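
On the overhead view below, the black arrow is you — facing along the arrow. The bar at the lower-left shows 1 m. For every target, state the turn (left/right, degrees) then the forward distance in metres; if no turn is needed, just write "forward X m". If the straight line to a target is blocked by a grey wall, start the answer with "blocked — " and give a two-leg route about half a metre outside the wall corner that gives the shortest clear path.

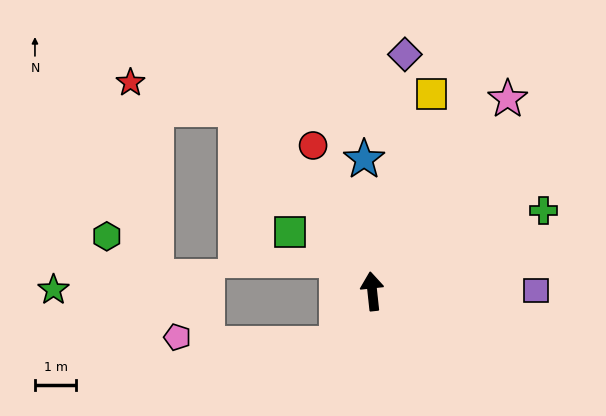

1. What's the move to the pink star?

turn right 41°, forward 5.7 m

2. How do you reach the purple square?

turn right 96°, forward 3.9 m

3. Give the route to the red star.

blocked — turn left 31°, forward 5.5 m, then turn left 39°, forward 2.6 m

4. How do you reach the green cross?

turn right 71°, forward 4.6 m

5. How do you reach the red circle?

turn left 16°, forward 3.8 m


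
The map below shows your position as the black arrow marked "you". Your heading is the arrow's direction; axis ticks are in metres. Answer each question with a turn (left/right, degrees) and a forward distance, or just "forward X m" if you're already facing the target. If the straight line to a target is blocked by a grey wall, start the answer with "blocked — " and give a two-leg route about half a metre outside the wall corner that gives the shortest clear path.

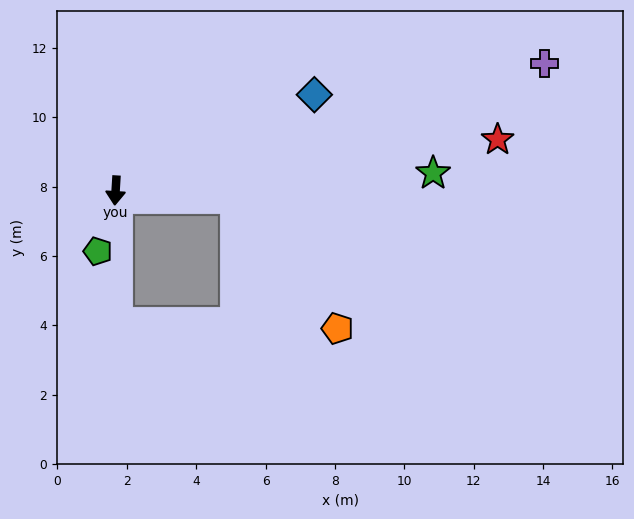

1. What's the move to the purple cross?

turn left 110°, forward 12.9 m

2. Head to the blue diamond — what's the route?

turn left 119°, forward 6.4 m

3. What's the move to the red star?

turn left 101°, forward 11.1 m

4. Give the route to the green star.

turn left 97°, forward 9.2 m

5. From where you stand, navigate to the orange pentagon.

blocked — turn left 89°, forward 3.4 m, then turn right 47°, forward 4.7 m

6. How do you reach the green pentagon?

turn right 13°, forward 1.8 m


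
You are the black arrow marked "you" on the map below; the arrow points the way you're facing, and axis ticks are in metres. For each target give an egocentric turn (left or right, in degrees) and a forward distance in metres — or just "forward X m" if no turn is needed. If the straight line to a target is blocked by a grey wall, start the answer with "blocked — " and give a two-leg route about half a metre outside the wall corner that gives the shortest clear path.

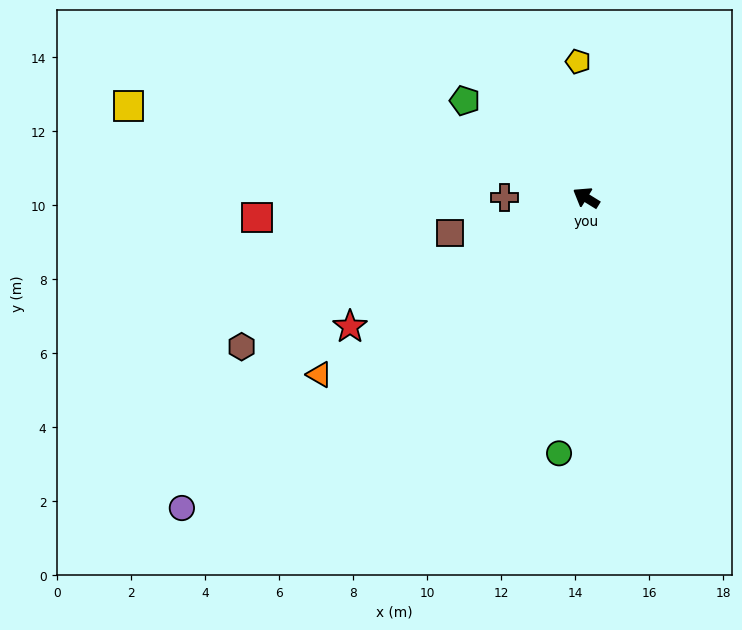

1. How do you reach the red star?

turn left 60°, forward 7.3 m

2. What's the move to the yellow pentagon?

turn right 55°, forward 3.7 m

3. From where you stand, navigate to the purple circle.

turn left 69°, forward 13.8 m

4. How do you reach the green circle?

turn left 116°, forward 6.9 m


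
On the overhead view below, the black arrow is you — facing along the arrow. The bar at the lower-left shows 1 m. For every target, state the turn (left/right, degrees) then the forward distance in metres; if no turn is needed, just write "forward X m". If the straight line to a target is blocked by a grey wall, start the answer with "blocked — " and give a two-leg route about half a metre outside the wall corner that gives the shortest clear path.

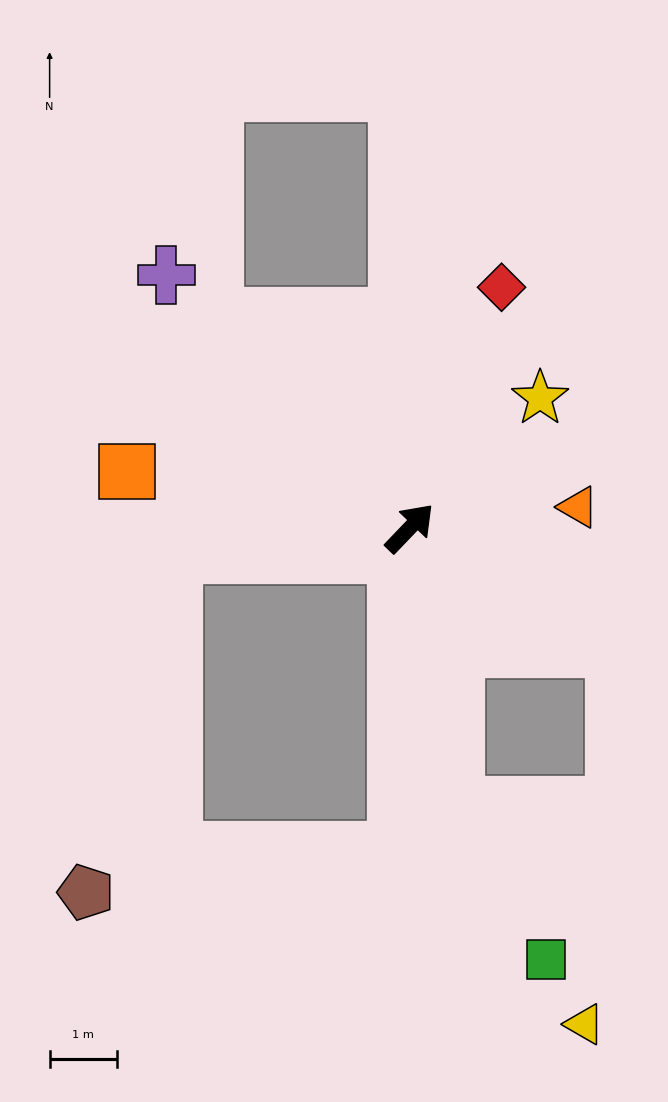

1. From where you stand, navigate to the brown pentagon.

blocked — turn left 140°, forward 3.5 m, then turn left 69°, forward 5.2 m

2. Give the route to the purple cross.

turn left 88°, forward 5.2 m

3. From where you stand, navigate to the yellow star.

forward 2.7 m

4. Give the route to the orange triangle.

turn right 39°, forward 2.5 m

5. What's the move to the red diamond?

turn left 23°, forward 3.8 m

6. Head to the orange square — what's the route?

turn left 123°, forward 4.3 m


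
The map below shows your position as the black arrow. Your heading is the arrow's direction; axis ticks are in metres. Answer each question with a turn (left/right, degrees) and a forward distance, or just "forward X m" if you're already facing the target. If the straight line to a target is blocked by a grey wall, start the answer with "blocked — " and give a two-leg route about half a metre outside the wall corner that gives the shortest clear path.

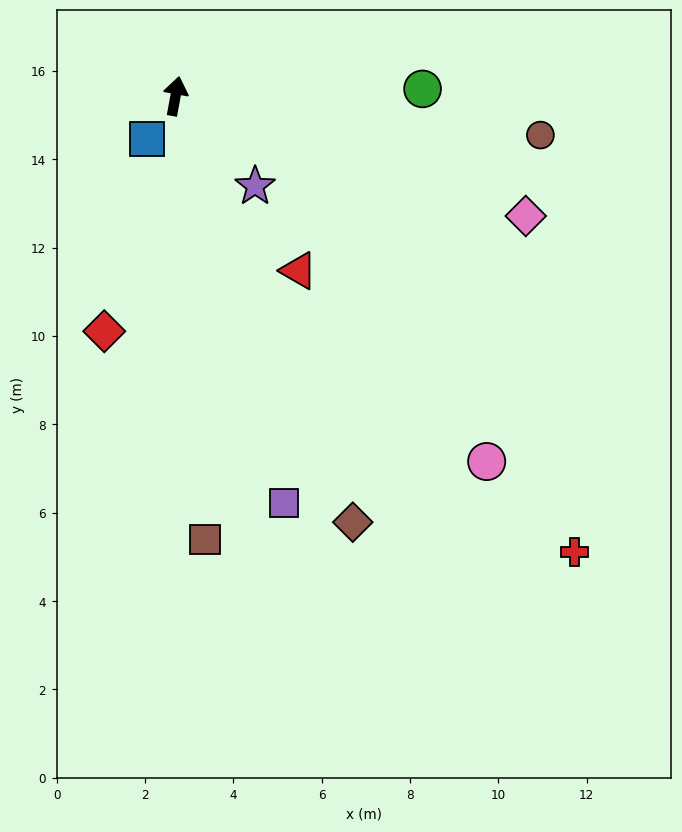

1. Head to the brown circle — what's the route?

turn right 86°, forward 8.3 m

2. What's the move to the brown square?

turn right 166°, forward 10.1 m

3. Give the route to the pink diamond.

turn right 98°, forward 8.4 m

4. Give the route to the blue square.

turn left 157°, forward 1.2 m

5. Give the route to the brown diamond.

turn right 147°, forward 10.4 m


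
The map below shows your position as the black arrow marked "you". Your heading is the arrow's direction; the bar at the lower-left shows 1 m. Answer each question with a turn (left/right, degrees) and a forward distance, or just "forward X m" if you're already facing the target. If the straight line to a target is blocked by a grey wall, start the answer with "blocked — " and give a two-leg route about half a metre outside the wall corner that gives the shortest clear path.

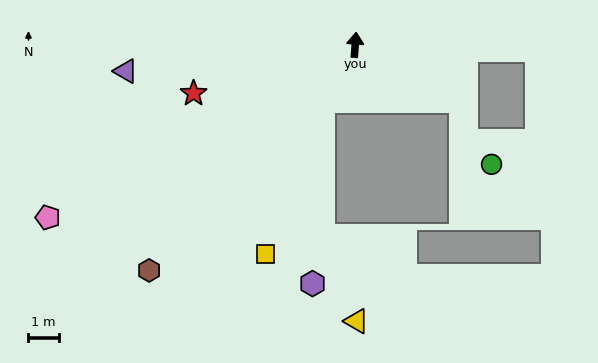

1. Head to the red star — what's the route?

turn left 111°, forward 5.5 m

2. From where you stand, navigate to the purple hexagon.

blocked — turn left 153°, forward 2.1 m, then turn left 28°, forward 6.0 m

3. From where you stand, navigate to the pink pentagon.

turn left 124°, forward 11.6 m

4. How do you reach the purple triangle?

turn left 101°, forward 7.6 m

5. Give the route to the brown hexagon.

turn left 142°, forward 10.0 m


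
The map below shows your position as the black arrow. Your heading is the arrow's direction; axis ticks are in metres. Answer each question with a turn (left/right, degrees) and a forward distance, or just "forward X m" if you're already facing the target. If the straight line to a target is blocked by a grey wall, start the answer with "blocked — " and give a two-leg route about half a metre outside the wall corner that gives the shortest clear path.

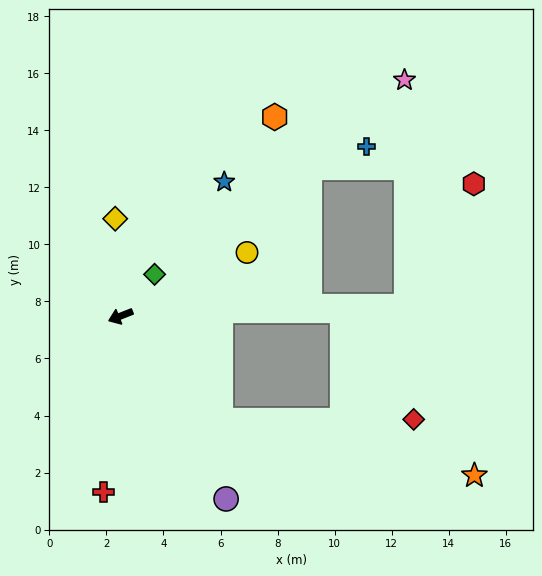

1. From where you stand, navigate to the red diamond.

blocked — turn left 112°, forward 5.1 m, then turn left 47°, forward 6.8 m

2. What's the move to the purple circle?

turn left 98°, forward 7.4 m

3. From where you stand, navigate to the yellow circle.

turn right 175°, forward 5.0 m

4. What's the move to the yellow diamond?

turn right 108°, forward 3.4 m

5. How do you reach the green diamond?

turn right 151°, forward 1.9 m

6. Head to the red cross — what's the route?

turn left 63°, forward 6.2 m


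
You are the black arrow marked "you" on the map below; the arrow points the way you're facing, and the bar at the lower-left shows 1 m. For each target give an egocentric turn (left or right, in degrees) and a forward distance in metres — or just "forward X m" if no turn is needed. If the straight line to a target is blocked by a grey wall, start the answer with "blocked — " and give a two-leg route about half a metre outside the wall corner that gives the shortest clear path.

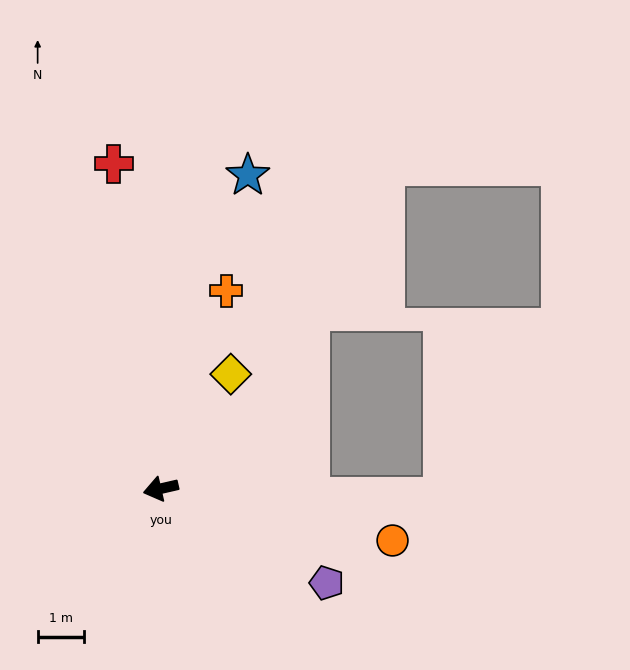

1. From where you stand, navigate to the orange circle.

turn left 154°, forward 5.2 m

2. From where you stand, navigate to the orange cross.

turn right 121°, forward 4.5 m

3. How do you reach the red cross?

turn right 95°, forward 7.1 m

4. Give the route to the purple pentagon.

turn left 138°, forward 4.1 m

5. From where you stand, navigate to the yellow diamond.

turn right 134°, forward 2.9 m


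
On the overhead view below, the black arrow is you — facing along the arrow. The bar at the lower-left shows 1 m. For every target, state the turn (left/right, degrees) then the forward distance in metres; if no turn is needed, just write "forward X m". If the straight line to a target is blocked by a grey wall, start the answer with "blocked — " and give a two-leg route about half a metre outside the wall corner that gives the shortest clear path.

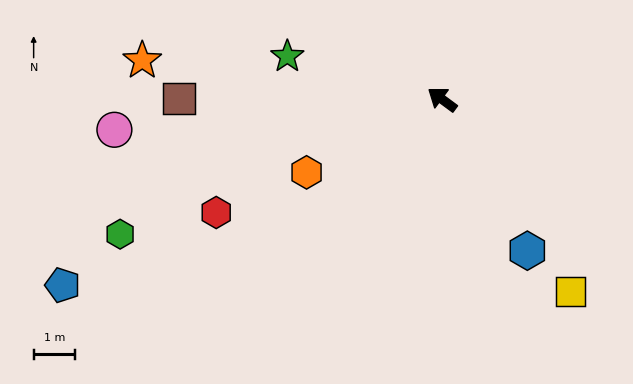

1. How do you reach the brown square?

turn left 36°, forward 6.4 m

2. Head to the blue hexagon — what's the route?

turn left 156°, forward 4.2 m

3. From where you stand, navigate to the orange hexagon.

turn left 65°, forward 3.7 m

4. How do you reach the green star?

turn left 21°, forward 3.9 m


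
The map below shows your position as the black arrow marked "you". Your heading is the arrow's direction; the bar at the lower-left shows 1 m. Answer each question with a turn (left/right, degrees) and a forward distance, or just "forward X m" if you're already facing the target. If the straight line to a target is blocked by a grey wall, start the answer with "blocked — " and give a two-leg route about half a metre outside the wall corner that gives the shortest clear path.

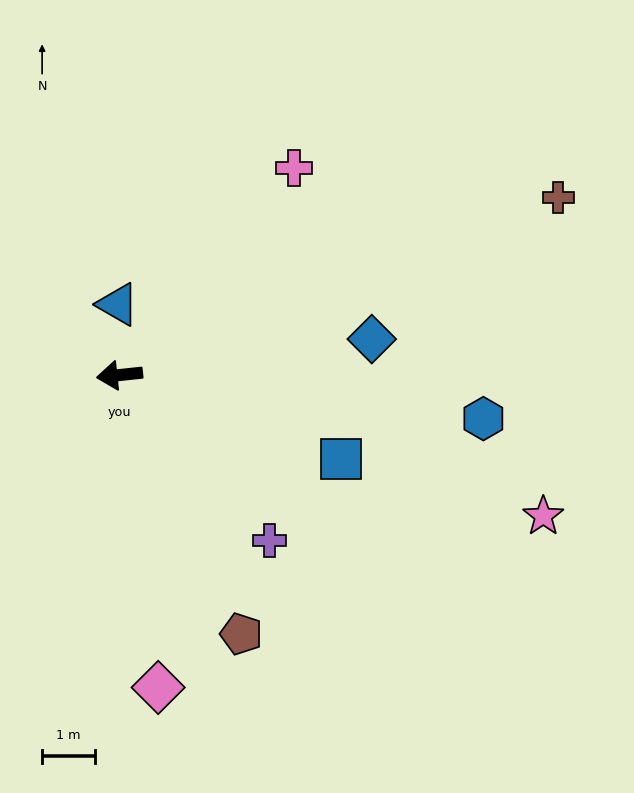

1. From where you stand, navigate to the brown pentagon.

turn left 109°, forward 5.4 m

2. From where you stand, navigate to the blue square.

turn left 153°, forward 4.4 m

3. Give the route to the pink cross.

turn right 136°, forward 5.1 m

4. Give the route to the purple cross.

turn left 126°, forward 4.2 m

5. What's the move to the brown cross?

turn right 164°, forward 8.9 m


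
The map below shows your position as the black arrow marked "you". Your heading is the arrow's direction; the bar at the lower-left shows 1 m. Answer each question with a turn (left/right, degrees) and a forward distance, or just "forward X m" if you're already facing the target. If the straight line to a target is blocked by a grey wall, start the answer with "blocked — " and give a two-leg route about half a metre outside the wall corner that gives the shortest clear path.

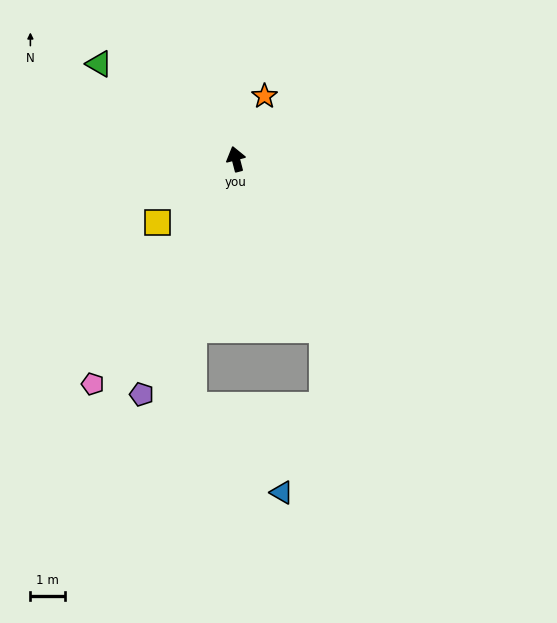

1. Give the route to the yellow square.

turn left 115°, forward 2.9 m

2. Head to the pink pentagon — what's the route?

turn left 133°, forward 7.7 m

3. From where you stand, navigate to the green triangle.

turn left 41°, forward 4.8 m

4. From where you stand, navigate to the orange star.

turn right 39°, forward 2.0 m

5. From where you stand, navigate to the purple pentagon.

turn left 144°, forward 7.3 m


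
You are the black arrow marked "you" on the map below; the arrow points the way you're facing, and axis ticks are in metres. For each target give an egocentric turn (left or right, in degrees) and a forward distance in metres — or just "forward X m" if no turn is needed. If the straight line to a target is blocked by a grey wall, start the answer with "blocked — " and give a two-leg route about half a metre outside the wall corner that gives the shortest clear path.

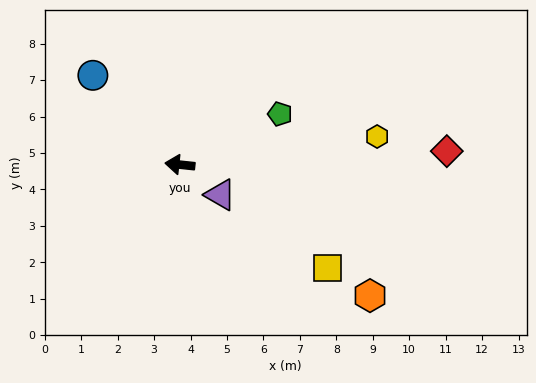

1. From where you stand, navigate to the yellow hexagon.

turn right 166°, forward 5.5 m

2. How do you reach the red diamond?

turn right 171°, forward 7.3 m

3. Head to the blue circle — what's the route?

turn right 40°, forward 3.4 m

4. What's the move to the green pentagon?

turn right 147°, forward 3.1 m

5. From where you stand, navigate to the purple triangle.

turn left 149°, forward 1.4 m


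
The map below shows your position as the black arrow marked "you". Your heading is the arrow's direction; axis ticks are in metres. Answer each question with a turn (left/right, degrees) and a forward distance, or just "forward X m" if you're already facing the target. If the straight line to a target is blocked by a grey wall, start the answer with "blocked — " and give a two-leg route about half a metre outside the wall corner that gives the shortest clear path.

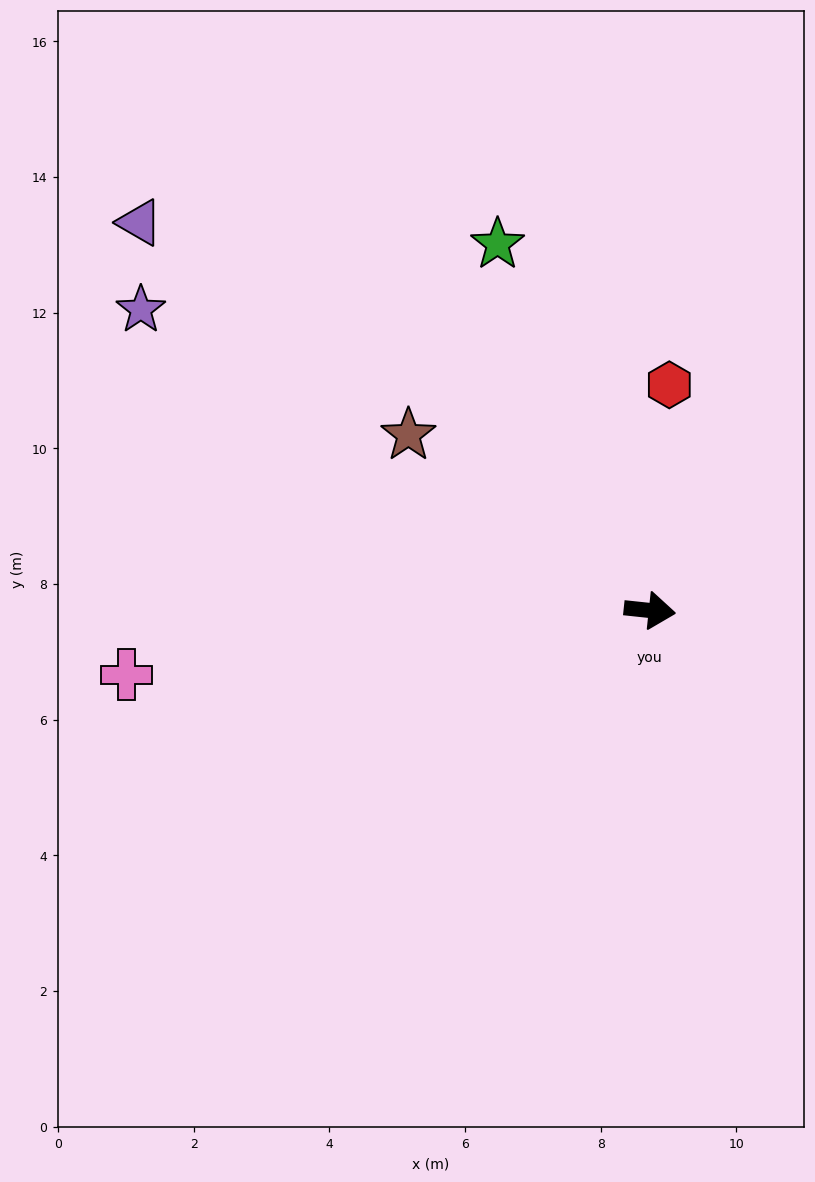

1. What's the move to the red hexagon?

turn left 91°, forward 3.3 m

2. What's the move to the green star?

turn left 119°, forward 5.8 m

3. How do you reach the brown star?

turn left 150°, forward 4.4 m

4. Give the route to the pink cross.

turn right 167°, forward 7.8 m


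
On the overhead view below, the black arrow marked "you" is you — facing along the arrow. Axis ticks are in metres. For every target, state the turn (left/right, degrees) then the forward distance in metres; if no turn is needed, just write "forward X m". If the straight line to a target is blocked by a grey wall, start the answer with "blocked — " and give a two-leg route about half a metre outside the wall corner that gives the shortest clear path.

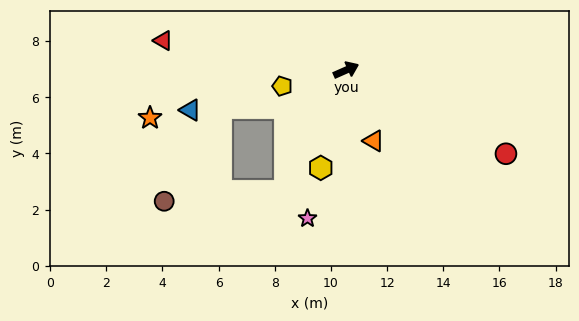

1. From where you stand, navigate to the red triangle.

turn left 147°, forward 6.6 m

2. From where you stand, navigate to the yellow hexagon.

turn right 128°, forward 3.6 m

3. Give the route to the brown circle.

blocked — turn right 140°, forward 4.8 m, then turn right 59°, forward 4.3 m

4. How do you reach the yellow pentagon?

turn left 170°, forward 2.3 m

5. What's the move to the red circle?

turn right 51°, forward 6.4 m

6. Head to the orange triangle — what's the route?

turn right 93°, forward 2.7 m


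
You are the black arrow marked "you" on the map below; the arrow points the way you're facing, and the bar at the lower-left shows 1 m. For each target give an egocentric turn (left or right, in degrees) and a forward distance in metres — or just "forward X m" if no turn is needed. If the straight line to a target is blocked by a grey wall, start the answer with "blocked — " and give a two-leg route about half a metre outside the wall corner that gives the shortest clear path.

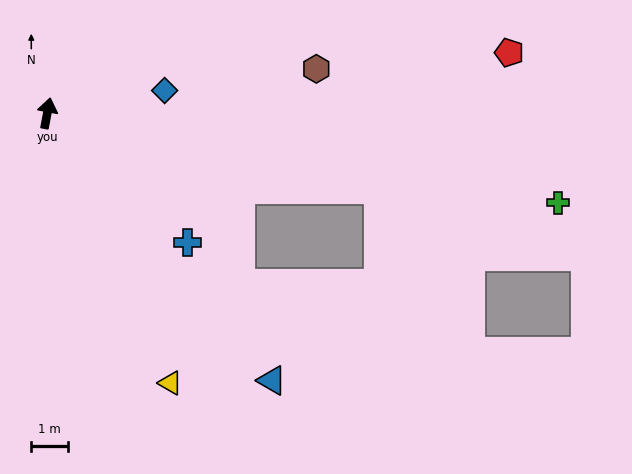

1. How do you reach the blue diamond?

turn right 68°, forward 3.3 m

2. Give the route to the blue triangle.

turn right 129°, forward 9.6 m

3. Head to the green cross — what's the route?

turn right 89°, forward 14.2 m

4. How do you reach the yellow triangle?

turn right 145°, forward 8.1 m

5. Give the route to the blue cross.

turn right 122°, forward 5.2 m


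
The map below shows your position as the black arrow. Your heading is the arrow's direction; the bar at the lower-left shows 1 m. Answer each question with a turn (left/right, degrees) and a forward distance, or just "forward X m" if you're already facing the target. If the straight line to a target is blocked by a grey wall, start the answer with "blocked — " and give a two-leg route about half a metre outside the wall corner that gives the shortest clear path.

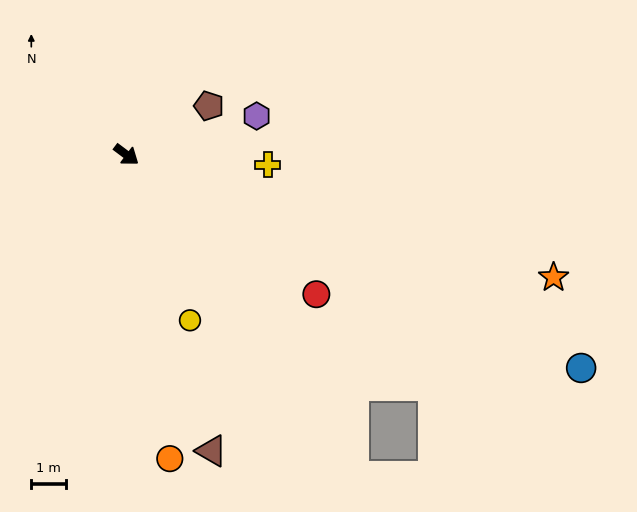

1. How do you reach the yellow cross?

turn left 33°, forward 4.1 m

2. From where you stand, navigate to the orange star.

turn left 21°, forward 12.7 m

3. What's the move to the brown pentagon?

turn left 68°, forward 2.7 m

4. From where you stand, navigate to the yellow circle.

turn right 32°, forward 5.1 m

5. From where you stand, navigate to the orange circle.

turn right 45°, forward 8.8 m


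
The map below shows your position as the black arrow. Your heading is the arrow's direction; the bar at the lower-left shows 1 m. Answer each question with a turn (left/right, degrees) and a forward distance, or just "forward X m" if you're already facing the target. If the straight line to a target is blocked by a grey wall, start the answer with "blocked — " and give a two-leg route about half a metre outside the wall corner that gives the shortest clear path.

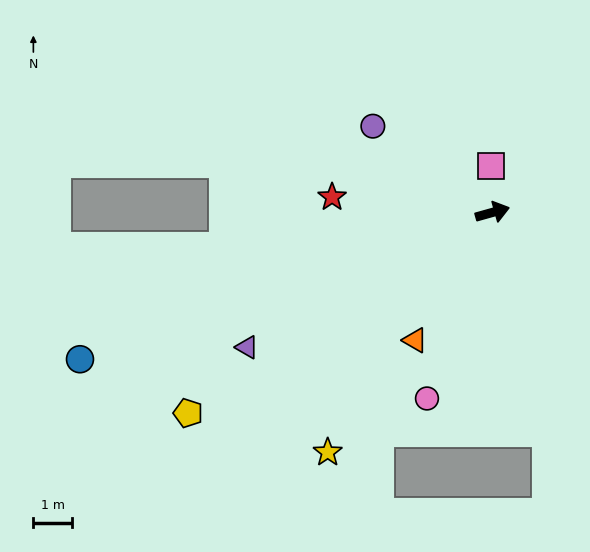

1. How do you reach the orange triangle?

turn right 137°, forward 3.8 m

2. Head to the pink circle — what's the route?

turn right 125°, forward 5.1 m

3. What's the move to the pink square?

turn left 76°, forward 1.2 m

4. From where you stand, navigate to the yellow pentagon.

turn right 162°, forward 9.4 m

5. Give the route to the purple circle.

turn left 129°, forward 3.8 m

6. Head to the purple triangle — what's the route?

turn right 167°, forward 7.2 m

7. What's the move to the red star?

turn left 159°, forward 4.1 m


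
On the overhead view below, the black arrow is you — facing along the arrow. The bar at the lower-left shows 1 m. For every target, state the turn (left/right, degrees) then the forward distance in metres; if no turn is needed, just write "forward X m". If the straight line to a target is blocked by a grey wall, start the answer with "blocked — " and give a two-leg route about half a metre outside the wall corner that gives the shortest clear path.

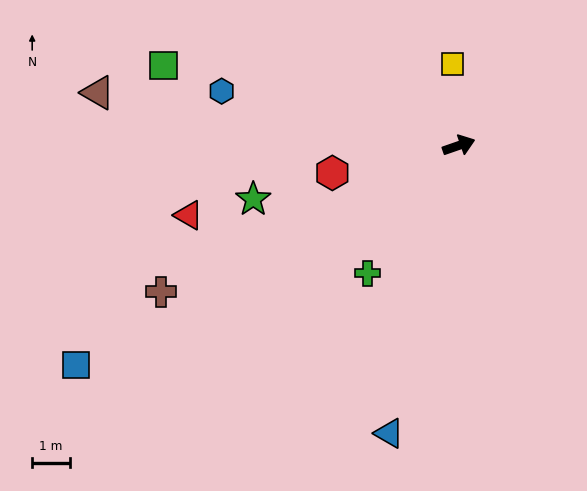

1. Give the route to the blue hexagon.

turn left 148°, forward 6.5 m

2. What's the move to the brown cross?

turn right 173°, forward 8.8 m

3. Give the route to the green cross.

turn right 145°, forward 4.2 m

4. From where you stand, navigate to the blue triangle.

turn right 123°, forward 7.9 m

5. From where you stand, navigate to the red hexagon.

turn left 173°, forward 3.4 m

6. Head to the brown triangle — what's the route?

turn left 153°, forward 9.7 m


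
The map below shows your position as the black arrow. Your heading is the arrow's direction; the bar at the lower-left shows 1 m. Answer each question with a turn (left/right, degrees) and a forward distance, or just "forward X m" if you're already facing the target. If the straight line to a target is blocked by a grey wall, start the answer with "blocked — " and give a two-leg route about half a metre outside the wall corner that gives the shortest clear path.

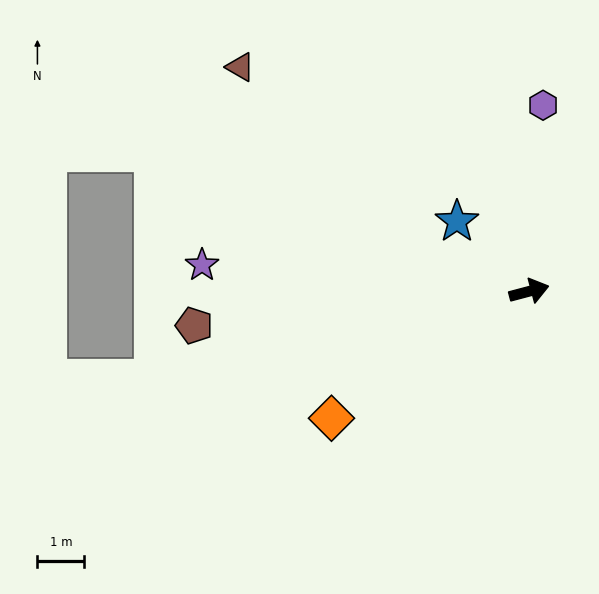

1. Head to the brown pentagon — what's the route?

turn left 171°, forward 7.2 m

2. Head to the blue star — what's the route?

turn left 121°, forward 2.1 m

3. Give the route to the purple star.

turn left 161°, forward 7.0 m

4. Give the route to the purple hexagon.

turn left 71°, forward 4.0 m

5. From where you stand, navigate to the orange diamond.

turn right 162°, forward 5.0 m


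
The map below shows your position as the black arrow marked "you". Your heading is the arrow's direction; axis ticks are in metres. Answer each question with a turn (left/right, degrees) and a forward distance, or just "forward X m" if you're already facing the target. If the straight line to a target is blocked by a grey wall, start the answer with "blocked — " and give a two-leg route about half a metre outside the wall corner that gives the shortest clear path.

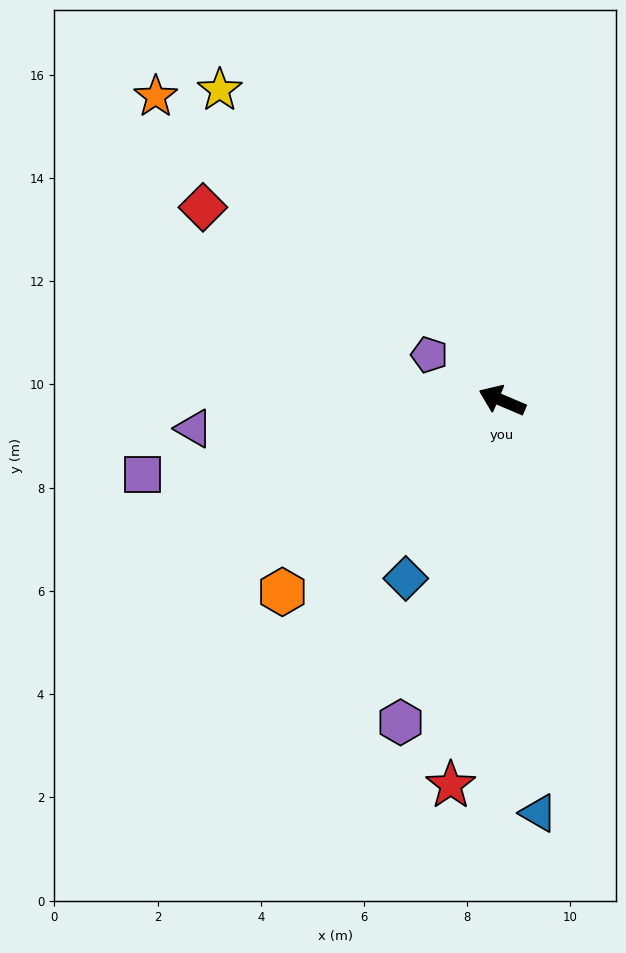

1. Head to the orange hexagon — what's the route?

turn left 64°, forward 5.6 m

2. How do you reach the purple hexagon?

turn left 95°, forward 6.5 m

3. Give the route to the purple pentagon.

turn right 9°, forward 1.7 m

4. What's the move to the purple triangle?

turn left 28°, forward 6.0 m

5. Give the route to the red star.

turn left 105°, forward 7.5 m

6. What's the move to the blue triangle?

turn left 118°, forward 8.0 m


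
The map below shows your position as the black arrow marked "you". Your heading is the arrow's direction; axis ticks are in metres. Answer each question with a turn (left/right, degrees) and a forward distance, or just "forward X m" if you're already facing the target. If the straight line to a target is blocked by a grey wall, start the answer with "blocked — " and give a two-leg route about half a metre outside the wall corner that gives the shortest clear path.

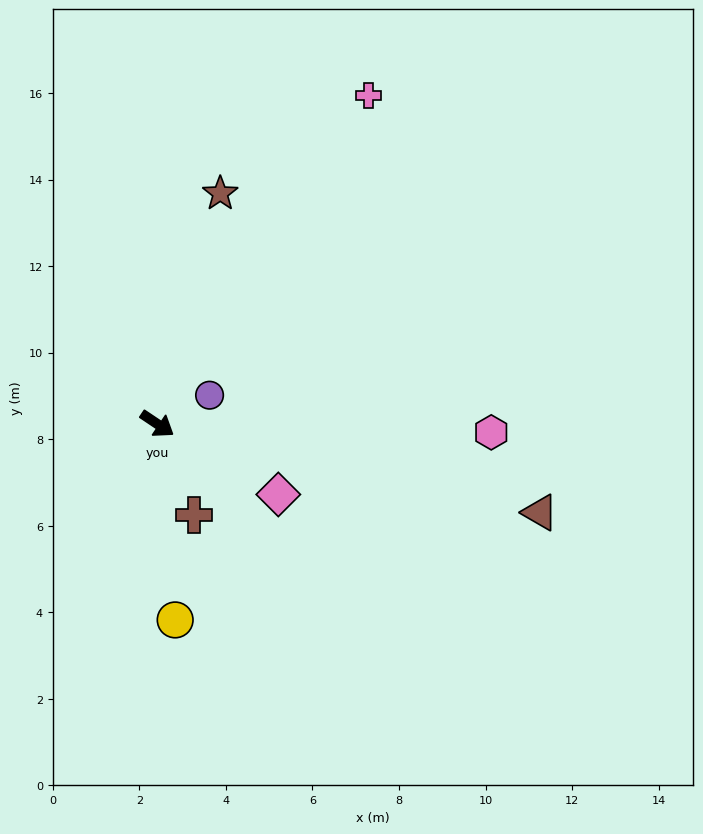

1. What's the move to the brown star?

turn left 109°, forward 5.5 m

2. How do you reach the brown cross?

turn right 34°, forward 2.3 m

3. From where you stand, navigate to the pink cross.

turn left 91°, forward 9.0 m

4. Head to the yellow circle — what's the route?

turn right 51°, forward 4.5 m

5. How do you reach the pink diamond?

turn left 4°, forward 3.2 m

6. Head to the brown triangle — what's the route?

turn left 21°, forward 9.1 m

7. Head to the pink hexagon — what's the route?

turn left 32°, forward 7.7 m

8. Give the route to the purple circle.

turn left 63°, forward 1.4 m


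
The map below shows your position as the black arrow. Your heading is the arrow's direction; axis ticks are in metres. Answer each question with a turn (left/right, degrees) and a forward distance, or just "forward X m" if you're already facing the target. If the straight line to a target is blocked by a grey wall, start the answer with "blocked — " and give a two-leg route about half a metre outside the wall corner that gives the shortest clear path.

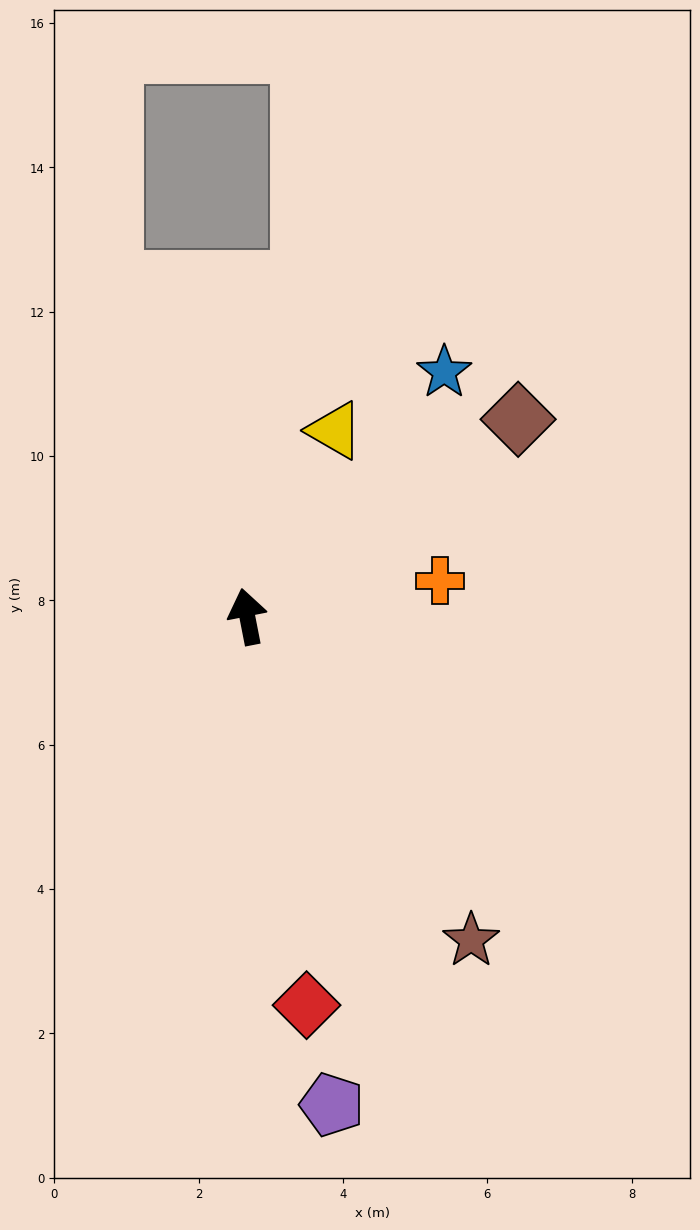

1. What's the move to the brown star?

turn right 156°, forward 5.5 m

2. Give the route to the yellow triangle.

turn right 36°, forward 2.8 m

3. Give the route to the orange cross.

turn right 91°, forward 2.7 m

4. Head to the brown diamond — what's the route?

turn right 65°, forward 4.6 m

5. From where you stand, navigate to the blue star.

turn right 50°, forward 4.4 m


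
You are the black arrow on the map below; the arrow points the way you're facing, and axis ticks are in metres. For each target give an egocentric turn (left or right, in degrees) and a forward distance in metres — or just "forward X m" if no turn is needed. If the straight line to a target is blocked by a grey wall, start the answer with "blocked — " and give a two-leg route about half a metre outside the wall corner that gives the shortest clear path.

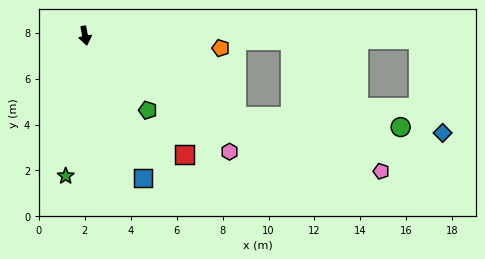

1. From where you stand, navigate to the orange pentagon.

turn left 74°, forward 5.9 m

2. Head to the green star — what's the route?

turn right 19°, forward 6.2 m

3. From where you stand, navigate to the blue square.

turn left 11°, forward 6.7 m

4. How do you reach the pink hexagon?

turn left 41°, forward 8.1 m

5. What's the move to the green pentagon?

turn left 29°, forward 4.2 m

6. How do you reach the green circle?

blocked — turn left 51°, forward 7.5 m, then turn left 24°, forward 7.2 m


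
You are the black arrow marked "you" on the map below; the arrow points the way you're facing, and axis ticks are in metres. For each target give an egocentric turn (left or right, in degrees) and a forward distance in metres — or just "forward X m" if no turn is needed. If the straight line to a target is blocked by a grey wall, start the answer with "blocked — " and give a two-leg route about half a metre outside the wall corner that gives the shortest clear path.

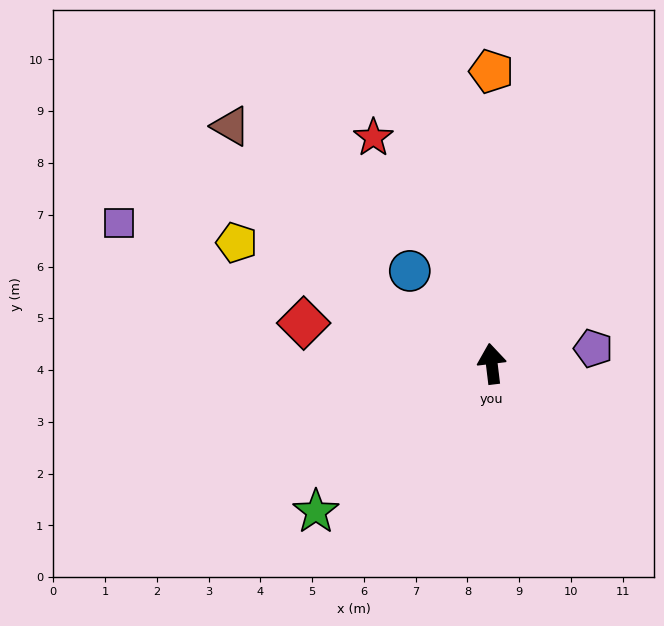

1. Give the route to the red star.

turn left 21°, forward 4.9 m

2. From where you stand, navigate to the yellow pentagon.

turn left 58°, forward 5.5 m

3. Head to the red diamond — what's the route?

turn left 71°, forward 3.7 m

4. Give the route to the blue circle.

turn left 35°, forward 2.4 m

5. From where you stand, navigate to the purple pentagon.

turn right 88°, forward 2.0 m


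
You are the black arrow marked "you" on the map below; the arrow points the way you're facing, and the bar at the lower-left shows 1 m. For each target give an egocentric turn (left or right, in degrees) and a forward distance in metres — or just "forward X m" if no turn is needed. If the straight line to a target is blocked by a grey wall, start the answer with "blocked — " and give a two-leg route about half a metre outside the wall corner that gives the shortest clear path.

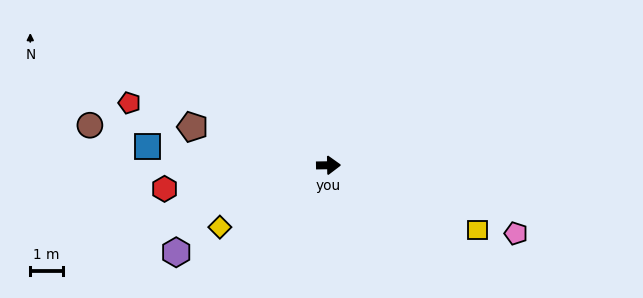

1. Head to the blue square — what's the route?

turn left 173°, forward 5.6 m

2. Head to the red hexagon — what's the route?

turn right 173°, forward 5.1 m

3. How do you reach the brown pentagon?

turn left 163°, forward 4.4 m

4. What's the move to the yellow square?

turn right 24°, forward 5.0 m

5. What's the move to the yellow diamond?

turn right 151°, forward 3.9 m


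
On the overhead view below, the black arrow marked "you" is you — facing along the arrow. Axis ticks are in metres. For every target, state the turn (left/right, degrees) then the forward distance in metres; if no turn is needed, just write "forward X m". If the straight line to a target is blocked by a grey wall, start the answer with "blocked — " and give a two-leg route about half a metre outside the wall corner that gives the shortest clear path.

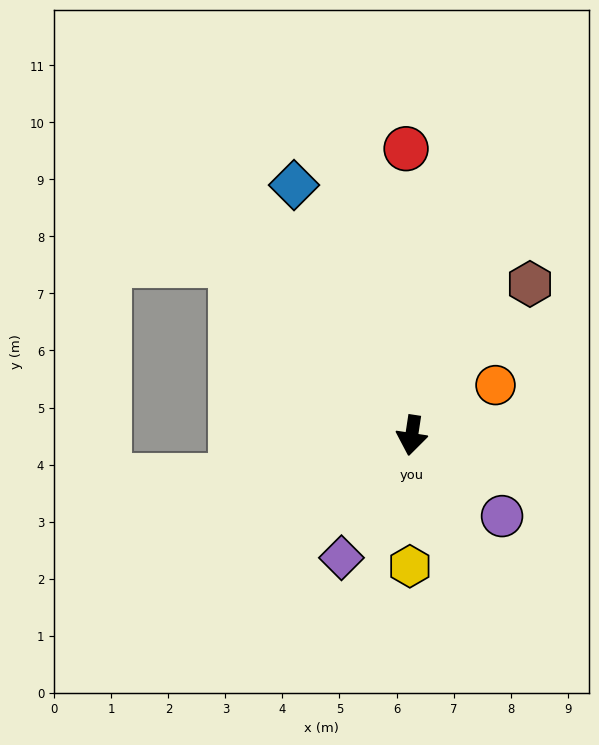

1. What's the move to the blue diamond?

turn right 146°, forward 4.9 m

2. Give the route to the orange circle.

turn left 130°, forward 1.7 m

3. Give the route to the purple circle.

turn left 57°, forward 2.1 m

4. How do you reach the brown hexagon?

turn left 151°, forward 3.4 m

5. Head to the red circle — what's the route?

turn right 170°, forward 5.0 m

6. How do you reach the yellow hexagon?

turn left 8°, forward 2.3 m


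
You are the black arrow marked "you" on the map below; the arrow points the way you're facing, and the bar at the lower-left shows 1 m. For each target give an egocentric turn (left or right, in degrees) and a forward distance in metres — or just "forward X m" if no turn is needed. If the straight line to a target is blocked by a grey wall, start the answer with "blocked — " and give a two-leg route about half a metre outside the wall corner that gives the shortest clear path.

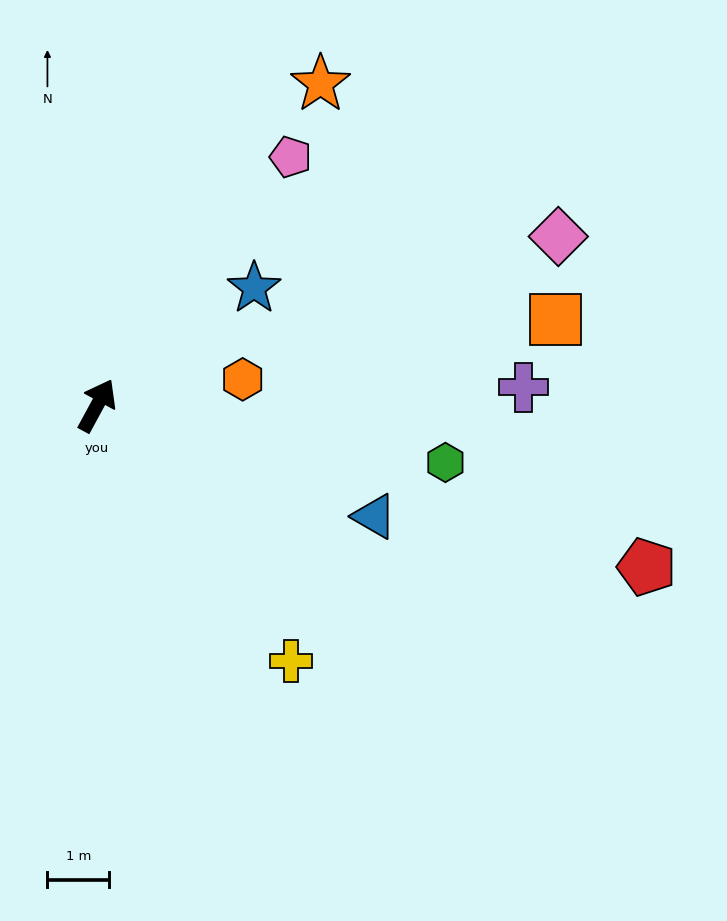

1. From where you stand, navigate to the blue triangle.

turn right 83°, forward 4.9 m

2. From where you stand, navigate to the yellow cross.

turn right 114°, forward 5.2 m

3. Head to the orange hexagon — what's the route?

turn right 51°, forward 2.4 m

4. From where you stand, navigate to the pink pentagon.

turn right 9°, forward 5.1 m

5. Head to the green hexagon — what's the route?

turn right 71°, forward 5.7 m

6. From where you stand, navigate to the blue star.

turn right 25°, forward 3.2 m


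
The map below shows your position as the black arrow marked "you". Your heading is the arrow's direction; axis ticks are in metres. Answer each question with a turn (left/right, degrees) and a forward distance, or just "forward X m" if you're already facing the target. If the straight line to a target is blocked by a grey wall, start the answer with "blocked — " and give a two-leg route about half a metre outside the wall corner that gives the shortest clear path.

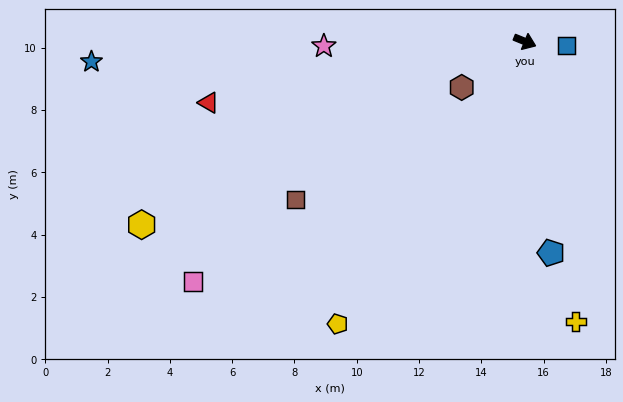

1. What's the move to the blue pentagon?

turn right 61°, forward 6.8 m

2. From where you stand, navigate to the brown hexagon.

turn right 122°, forward 2.5 m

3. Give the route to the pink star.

turn right 156°, forward 6.5 m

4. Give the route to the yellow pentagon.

turn right 101°, forward 10.9 m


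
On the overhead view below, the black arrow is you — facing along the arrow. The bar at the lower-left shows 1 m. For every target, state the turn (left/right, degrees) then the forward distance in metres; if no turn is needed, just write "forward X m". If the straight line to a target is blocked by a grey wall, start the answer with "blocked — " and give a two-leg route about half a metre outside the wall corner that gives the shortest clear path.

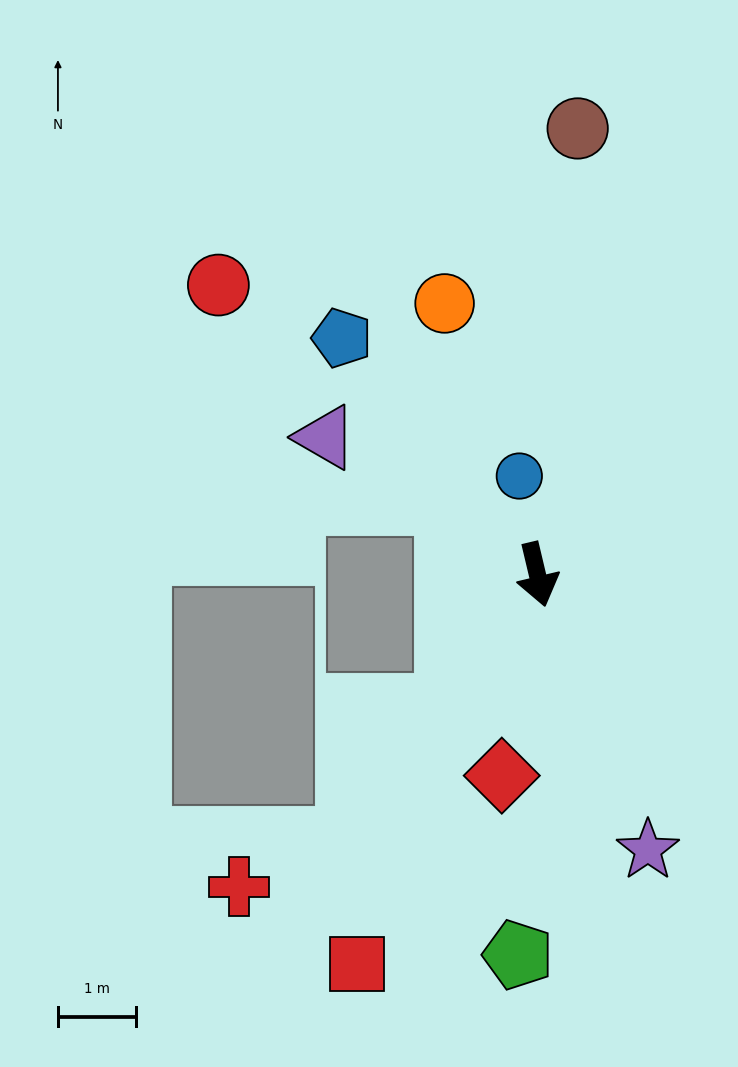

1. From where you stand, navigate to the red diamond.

turn right 23°, forward 2.6 m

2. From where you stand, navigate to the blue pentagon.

turn right 154°, forward 3.9 m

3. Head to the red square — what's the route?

turn right 38°, forward 5.5 m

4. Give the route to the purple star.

turn left 9°, forward 3.8 m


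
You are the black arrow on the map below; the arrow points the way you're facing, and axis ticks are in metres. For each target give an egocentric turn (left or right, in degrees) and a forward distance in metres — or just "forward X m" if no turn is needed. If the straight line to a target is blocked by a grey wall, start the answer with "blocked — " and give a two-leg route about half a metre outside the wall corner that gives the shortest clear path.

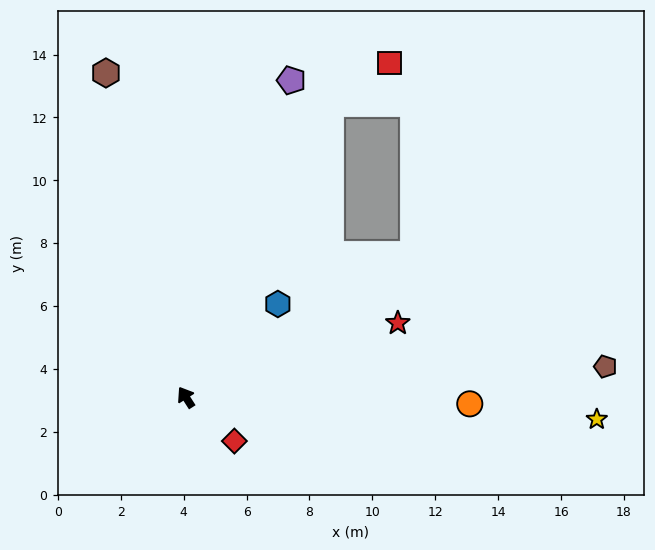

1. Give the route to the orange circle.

turn right 124°, forward 9.0 m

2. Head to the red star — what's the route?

turn right 103°, forward 7.1 m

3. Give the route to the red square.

blocked — turn right 59°, forward 10.4 m, then turn right 29°, forward 2.3 m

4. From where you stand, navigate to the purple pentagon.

turn right 51°, forward 10.6 m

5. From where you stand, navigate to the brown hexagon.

turn right 19°, forward 10.6 m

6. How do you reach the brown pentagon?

turn right 118°, forward 13.4 m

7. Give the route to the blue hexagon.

turn right 77°, forward 4.2 m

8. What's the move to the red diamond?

turn right 165°, forward 2.1 m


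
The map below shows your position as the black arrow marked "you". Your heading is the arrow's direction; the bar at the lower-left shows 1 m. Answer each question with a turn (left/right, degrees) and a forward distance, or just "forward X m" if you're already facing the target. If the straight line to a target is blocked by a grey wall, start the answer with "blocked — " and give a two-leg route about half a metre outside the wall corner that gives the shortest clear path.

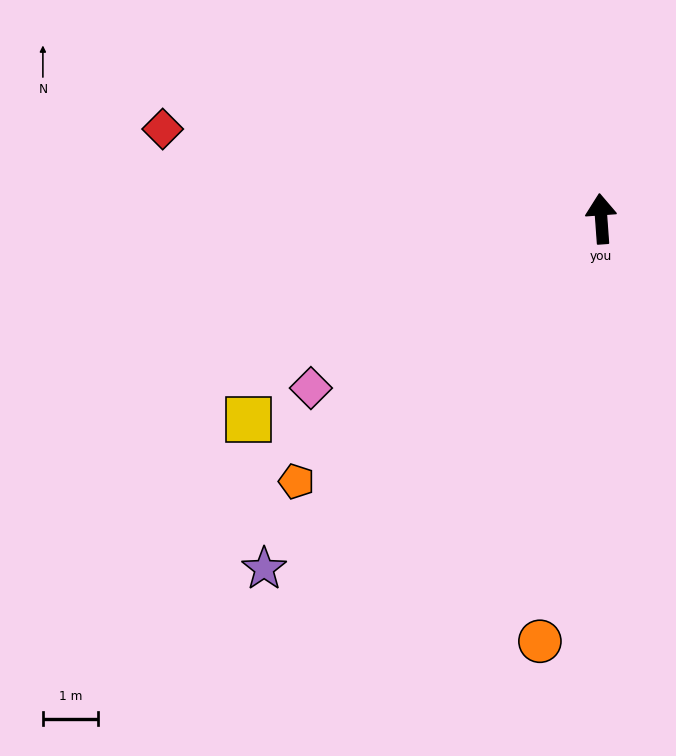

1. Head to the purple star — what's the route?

turn left 132°, forward 8.8 m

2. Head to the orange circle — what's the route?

turn left 168°, forward 7.7 m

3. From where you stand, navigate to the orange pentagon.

turn left 127°, forward 7.3 m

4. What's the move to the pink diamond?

turn left 116°, forward 6.1 m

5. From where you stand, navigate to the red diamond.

turn left 74°, forward 8.1 m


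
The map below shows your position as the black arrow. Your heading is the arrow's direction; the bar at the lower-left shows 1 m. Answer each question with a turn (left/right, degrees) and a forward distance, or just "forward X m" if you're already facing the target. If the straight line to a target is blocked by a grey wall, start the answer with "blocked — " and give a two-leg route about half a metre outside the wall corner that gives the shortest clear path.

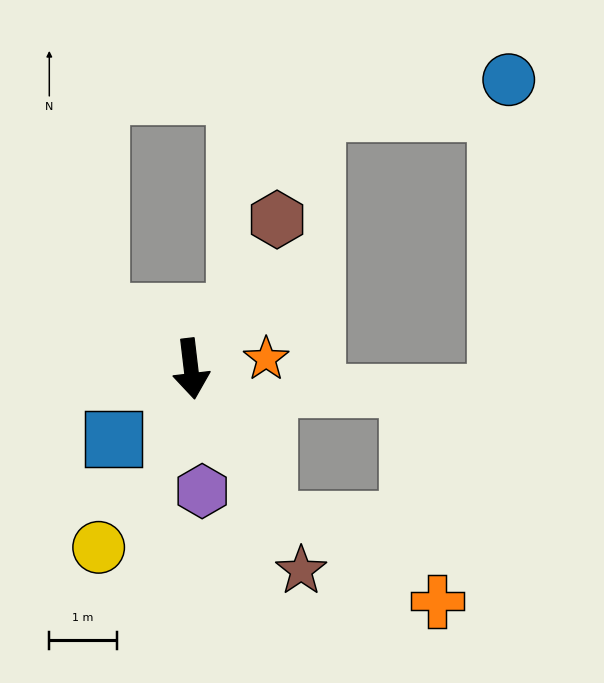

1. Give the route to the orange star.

turn left 91°, forward 1.1 m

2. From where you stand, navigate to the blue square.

turn right 55°, forward 1.6 m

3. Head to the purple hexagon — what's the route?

forward 1.8 m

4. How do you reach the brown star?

turn left 22°, forward 3.4 m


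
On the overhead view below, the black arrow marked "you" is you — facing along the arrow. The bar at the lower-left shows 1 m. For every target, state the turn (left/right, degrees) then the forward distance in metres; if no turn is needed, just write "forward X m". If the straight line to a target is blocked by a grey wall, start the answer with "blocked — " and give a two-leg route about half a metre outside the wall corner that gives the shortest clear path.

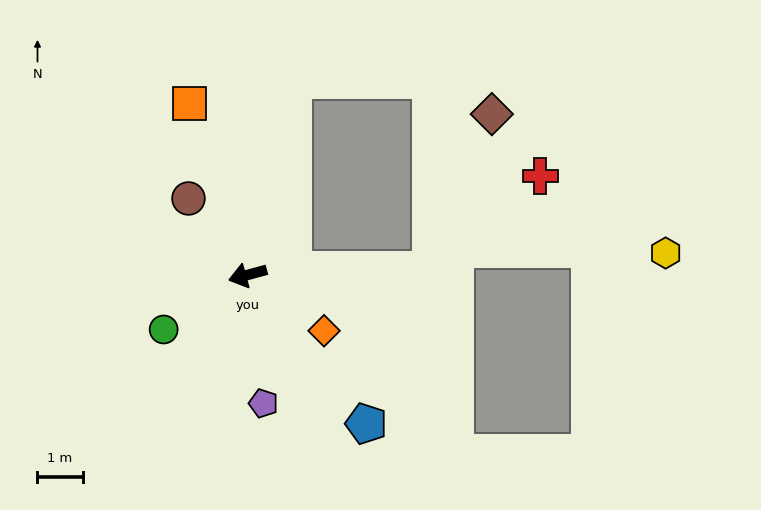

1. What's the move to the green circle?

turn left 18°, forward 2.2 m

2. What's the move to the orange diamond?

turn left 129°, forward 2.1 m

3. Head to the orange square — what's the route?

turn right 87°, forward 4.0 m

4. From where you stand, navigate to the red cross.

blocked — turn left 166°, forward 4.1 m, then turn left 40°, forward 3.2 m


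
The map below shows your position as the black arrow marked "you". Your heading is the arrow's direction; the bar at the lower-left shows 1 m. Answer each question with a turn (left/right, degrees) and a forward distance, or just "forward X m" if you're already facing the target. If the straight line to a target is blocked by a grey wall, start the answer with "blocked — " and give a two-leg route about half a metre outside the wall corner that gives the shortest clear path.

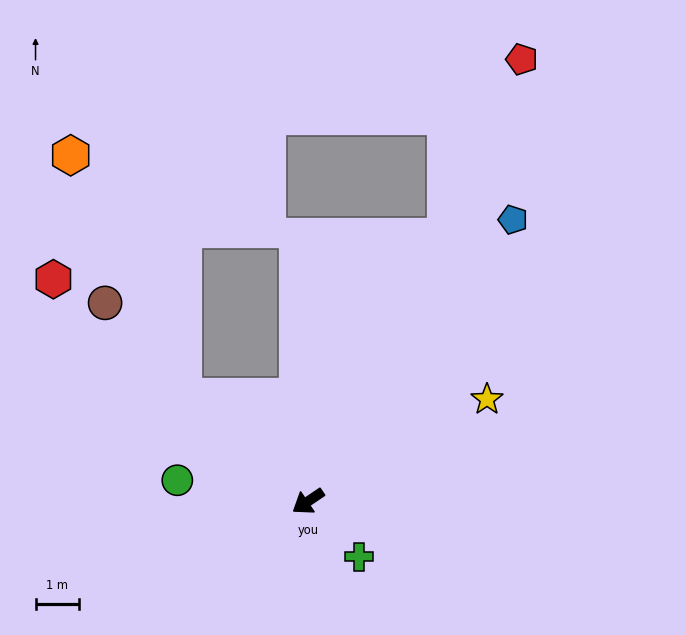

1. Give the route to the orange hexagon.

blocked — turn right 74°, forward 3.7 m, then turn right 25°, forward 6.1 m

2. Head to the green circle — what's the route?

turn right 43°, forward 3.0 m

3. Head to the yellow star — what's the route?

turn left 176°, forward 4.7 m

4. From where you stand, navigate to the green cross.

turn left 99°, forward 1.7 m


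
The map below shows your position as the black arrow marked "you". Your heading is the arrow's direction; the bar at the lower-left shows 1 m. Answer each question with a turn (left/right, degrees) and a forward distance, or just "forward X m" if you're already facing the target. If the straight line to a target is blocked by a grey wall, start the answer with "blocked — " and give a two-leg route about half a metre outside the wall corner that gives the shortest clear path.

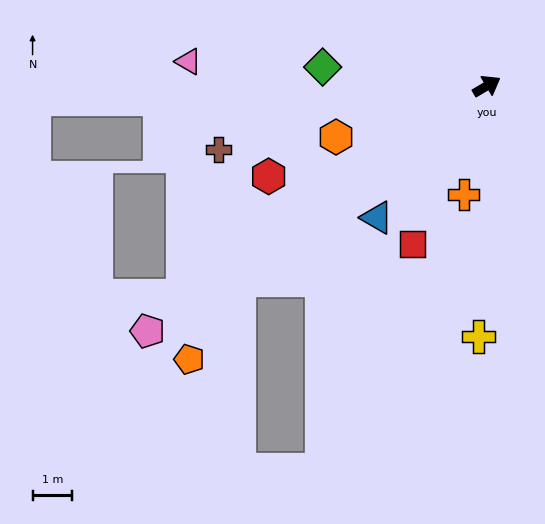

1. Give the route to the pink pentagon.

turn right 175°, forward 10.6 m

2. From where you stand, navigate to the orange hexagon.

turn left 168°, forward 4.0 m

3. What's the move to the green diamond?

turn left 143°, forward 4.2 m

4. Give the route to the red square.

turn right 146°, forward 4.4 m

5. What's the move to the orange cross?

turn right 132°, forward 2.8 m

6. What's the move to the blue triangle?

turn right 160°, forward 4.3 m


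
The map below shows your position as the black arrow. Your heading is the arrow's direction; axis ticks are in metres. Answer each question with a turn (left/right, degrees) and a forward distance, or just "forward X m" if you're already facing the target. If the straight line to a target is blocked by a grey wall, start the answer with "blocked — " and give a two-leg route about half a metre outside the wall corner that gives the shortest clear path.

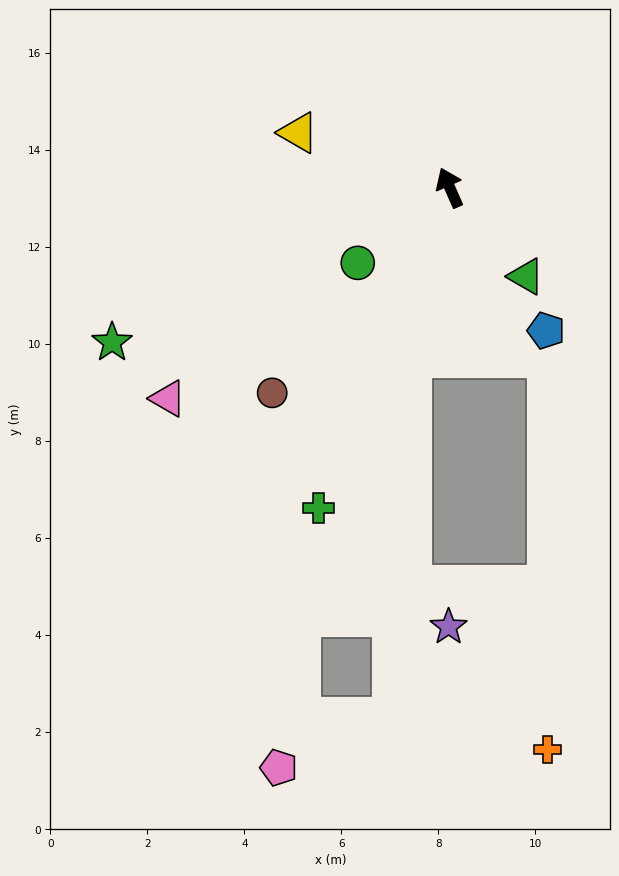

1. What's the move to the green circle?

turn left 106°, forward 2.4 m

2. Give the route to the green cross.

turn left 134°, forward 7.1 m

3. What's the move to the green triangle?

turn right 163°, forward 2.4 m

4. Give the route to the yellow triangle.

turn left 46°, forward 3.3 m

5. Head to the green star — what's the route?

turn left 91°, forward 7.7 m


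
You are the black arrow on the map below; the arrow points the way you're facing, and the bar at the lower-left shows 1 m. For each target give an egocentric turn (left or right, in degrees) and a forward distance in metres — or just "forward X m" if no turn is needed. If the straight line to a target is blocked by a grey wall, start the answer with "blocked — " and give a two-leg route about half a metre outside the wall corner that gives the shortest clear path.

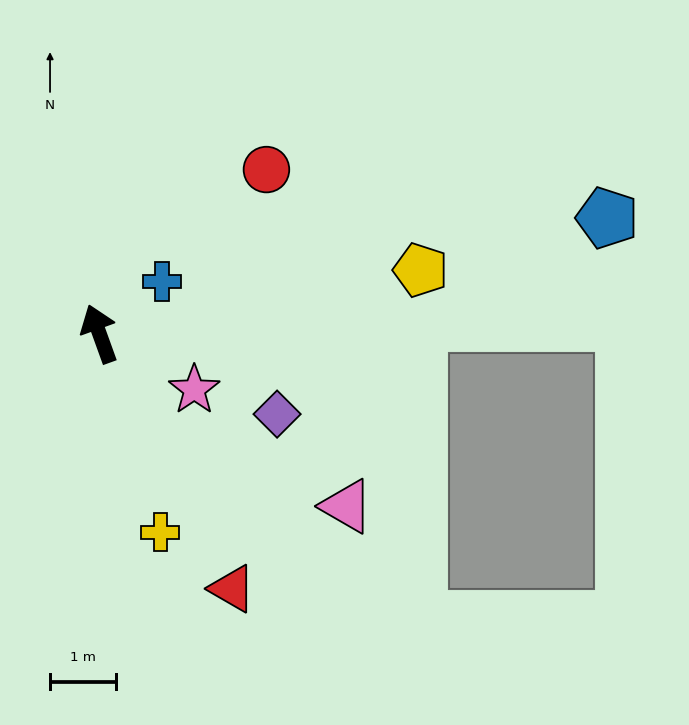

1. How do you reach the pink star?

turn right 140°, forward 1.7 m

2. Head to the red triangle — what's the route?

turn right 172°, forward 4.4 m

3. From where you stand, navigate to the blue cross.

turn right 70°, forward 1.2 m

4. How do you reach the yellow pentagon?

turn right 99°, forward 5.0 m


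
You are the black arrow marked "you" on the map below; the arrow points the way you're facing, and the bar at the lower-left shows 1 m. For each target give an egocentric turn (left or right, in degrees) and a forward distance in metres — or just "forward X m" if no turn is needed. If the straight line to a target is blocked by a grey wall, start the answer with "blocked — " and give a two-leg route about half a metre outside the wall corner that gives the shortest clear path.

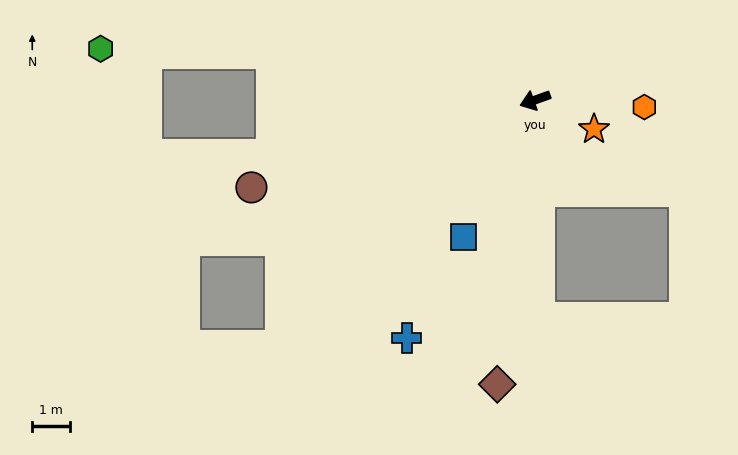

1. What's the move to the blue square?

turn left 43°, forward 4.1 m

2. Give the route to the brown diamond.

turn left 63°, forward 7.7 m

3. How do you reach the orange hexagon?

turn left 157°, forward 2.9 m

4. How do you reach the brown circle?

turn right 3°, forward 8.0 m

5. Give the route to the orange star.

turn left 134°, forward 1.8 m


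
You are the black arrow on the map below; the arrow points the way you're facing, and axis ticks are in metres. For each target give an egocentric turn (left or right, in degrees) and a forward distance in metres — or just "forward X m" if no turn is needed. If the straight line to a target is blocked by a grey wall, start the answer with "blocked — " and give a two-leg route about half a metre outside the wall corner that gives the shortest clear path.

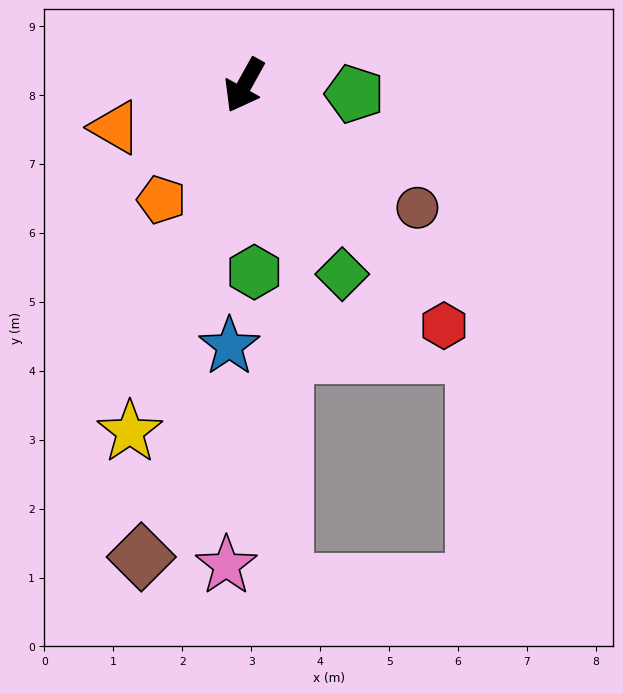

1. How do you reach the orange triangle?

turn right 43°, forward 2.0 m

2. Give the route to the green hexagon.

turn left 32°, forward 2.7 m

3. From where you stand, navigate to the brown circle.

turn left 84°, forward 3.1 m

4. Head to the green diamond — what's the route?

turn left 56°, forward 3.1 m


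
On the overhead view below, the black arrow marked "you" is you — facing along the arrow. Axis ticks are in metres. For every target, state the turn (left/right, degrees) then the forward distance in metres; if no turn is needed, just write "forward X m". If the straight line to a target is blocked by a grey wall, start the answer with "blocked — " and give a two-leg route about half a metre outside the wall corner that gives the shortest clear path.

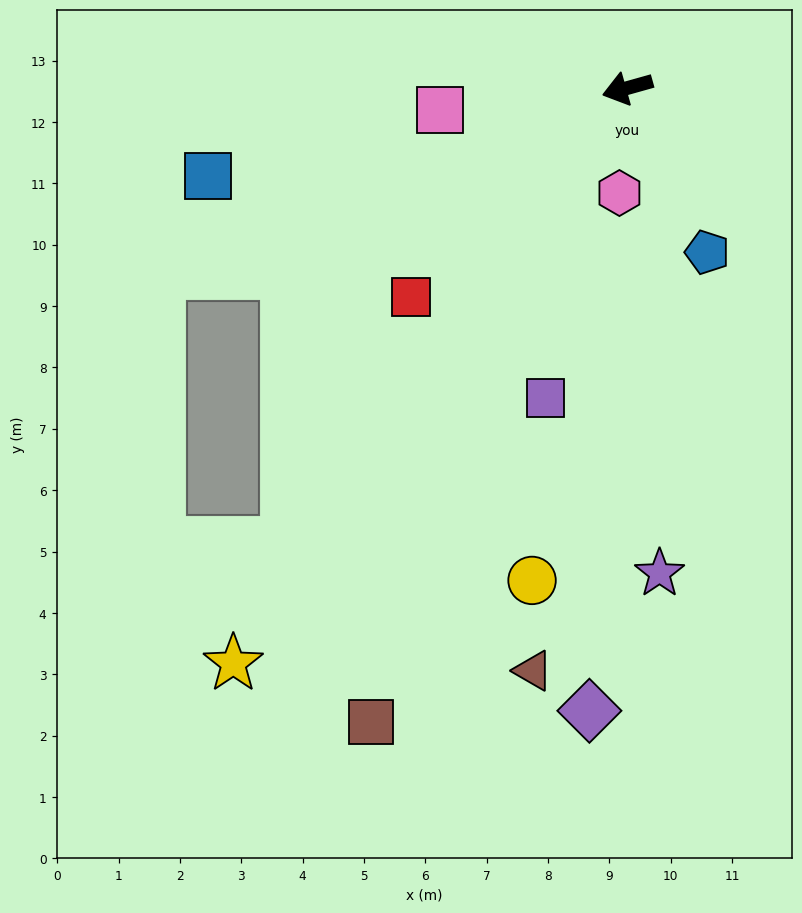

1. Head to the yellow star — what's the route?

turn left 40°, forward 11.4 m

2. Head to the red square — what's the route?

turn left 28°, forward 4.9 m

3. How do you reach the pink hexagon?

turn left 70°, forward 1.7 m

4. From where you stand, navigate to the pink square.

turn right 9°, forward 3.1 m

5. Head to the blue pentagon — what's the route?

turn left 100°, forward 3.0 m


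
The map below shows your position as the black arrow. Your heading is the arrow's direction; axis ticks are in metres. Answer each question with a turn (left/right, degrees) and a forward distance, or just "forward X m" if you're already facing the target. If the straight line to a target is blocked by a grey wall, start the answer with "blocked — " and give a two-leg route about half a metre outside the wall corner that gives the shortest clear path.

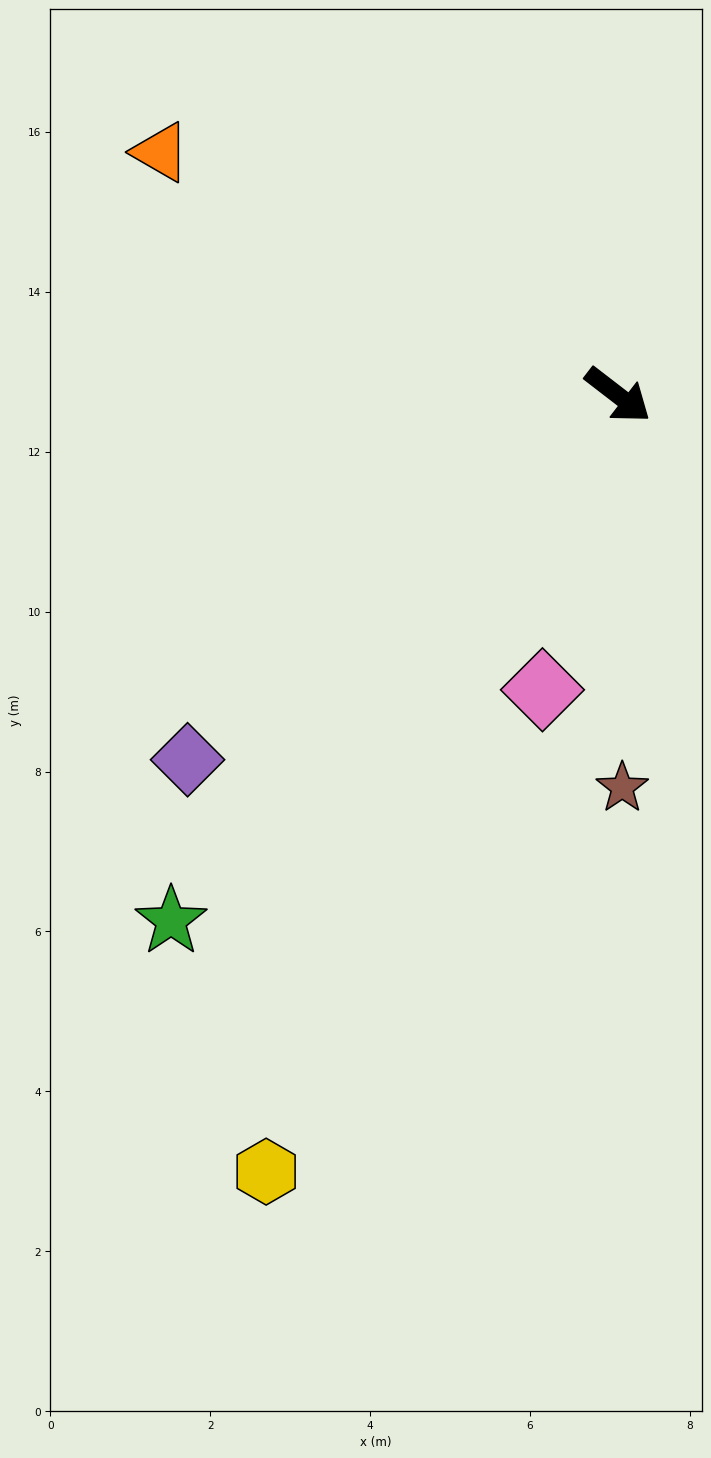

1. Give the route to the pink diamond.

turn right 67°, forward 3.8 m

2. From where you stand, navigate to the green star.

turn right 93°, forward 8.6 m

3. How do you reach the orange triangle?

turn right 170°, forward 6.5 m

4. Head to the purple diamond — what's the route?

turn right 102°, forward 7.1 m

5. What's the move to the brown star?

turn right 52°, forward 4.9 m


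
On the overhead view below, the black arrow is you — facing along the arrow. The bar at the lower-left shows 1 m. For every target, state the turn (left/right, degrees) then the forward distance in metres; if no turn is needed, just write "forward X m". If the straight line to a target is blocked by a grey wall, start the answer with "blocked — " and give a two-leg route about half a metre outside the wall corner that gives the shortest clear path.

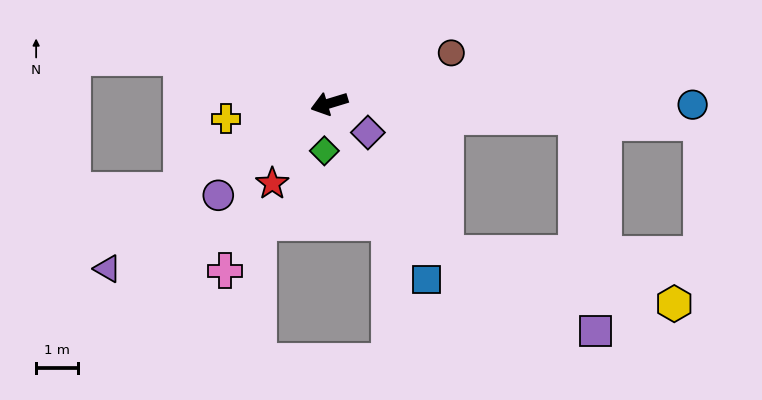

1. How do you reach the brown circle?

turn right 174°, forward 3.1 m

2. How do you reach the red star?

turn left 38°, forward 2.3 m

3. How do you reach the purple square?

blocked — turn left 160°, forward 5.8 m, then turn right 82°, forward 5.1 m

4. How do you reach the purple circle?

turn left 23°, forward 3.4 m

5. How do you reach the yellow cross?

turn right 9°, forward 2.5 m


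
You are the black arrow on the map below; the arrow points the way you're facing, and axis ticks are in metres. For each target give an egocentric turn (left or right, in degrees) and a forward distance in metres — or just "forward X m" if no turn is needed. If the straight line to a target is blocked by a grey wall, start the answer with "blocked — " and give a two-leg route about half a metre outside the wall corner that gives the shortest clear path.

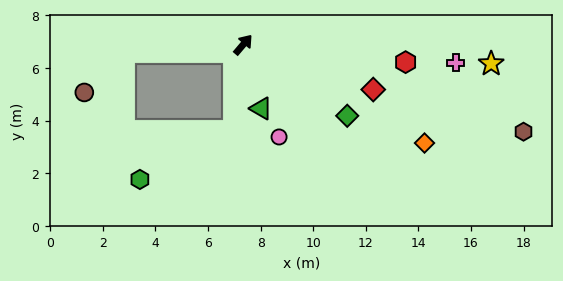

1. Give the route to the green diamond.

turn right 84°, forward 4.8 m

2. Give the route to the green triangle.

turn right 124°, forward 2.5 m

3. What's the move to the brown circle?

blocked — turn left 134°, forward 4.5 m, then turn left 41°, forward 2.2 m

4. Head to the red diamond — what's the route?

turn right 69°, forward 5.2 m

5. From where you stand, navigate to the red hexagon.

turn right 56°, forward 6.2 m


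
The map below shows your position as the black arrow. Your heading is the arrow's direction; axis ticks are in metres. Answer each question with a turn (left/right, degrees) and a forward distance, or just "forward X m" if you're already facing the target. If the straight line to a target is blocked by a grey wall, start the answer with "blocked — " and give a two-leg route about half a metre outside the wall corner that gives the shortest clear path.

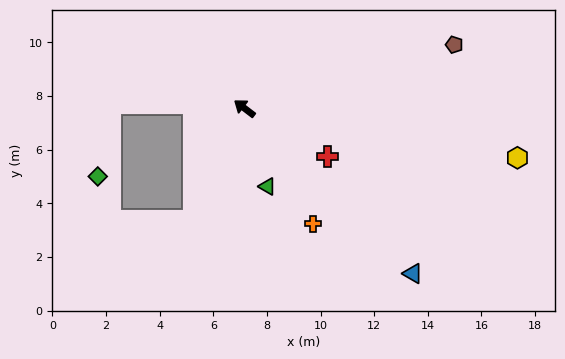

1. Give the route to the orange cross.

turn left 158°, forward 5.0 m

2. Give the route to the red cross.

turn right 173°, forward 3.6 m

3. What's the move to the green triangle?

turn left 144°, forward 3.0 m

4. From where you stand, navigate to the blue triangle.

turn left 173°, forward 8.8 m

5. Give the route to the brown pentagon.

turn right 126°, forward 8.2 m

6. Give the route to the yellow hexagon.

turn right 153°, forward 10.3 m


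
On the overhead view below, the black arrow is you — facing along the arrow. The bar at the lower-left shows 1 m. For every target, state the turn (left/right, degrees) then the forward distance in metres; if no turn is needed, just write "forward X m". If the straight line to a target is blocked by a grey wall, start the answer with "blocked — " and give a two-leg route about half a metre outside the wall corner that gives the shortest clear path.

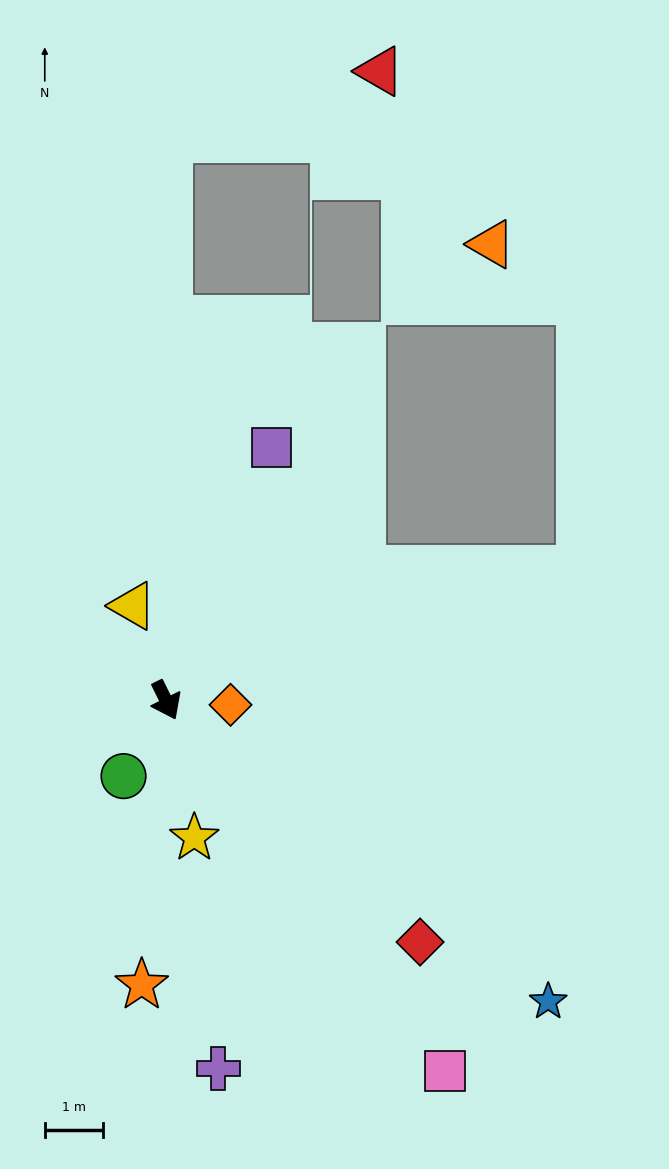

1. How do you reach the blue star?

turn left 25°, forward 8.4 m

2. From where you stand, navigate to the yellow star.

turn right 15°, forward 2.4 m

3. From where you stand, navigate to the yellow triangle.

turn left 173°, forward 1.7 m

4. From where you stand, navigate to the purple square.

turn left 131°, forward 4.7 m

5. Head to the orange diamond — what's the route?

turn left 60°, forward 1.1 m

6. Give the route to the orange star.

turn right 31°, forward 4.9 m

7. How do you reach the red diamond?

turn left 20°, forward 6.1 m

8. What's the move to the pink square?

turn left 11°, forward 8.0 m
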